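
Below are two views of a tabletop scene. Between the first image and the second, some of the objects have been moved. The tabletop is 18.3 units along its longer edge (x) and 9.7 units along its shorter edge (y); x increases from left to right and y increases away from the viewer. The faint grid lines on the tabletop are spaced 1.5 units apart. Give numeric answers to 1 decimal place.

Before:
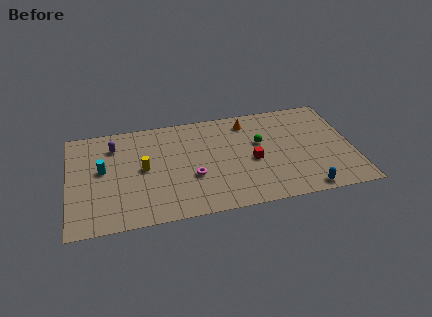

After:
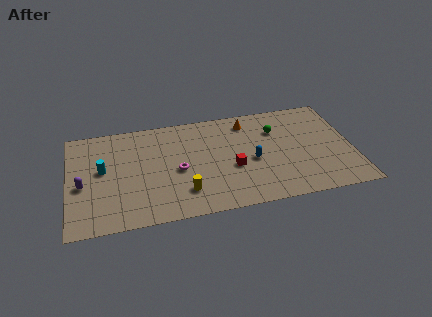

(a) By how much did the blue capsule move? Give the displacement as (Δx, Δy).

(-3.2, 3.4)

The blue capsule started near (15.0, 0.9) and ended near (11.8, 4.3).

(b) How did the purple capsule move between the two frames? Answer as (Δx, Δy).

(-2.1, -3.3)

From the two frames, the purple capsule sits at roughly (3.0, 7.5) before and (0.9, 4.2) after.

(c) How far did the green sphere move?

1.5

The green sphere was near (12.4, 5.9) before and (13.5, 6.9) after, so it travelled √(1.1² + 1.0²) ≈ 1.5 units.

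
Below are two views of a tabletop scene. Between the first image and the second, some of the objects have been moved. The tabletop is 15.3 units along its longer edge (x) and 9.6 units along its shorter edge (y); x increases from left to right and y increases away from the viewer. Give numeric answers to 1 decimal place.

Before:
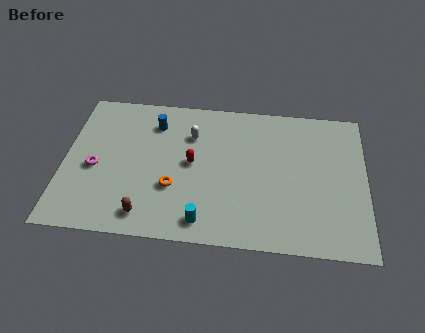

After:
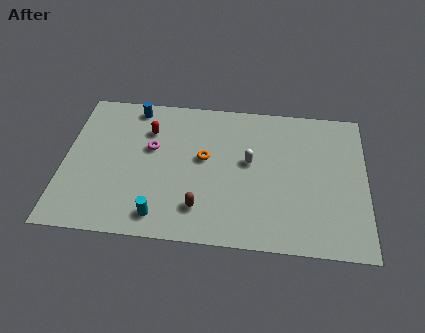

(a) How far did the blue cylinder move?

1.5

From (4.5, 7.5) to (3.4, 8.5), the blue cylinder covered √(1.1² + 1.0²) ≈ 1.5 units.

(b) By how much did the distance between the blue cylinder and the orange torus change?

+0.5

They were about 4.3 units apart before and 4.8 after — 0.5 units further apart.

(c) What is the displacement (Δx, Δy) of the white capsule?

(3.0, -1.5)

From the two frames, the white capsule sits at roughly (6.4, 6.9) before and (9.4, 5.4) after.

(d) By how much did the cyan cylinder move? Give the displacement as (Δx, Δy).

(-2.2, 0.1)

The cyan cylinder started near (7.2, 1.3) and ended near (5.0, 1.4).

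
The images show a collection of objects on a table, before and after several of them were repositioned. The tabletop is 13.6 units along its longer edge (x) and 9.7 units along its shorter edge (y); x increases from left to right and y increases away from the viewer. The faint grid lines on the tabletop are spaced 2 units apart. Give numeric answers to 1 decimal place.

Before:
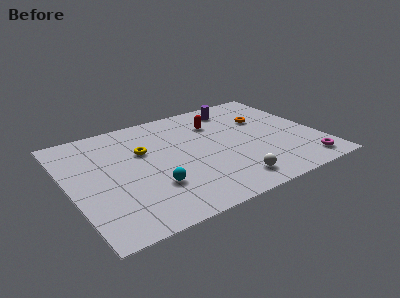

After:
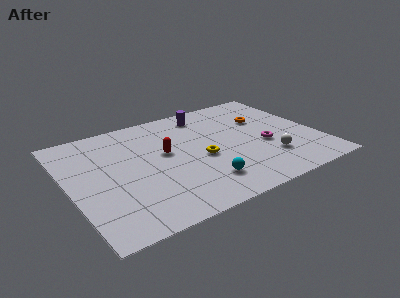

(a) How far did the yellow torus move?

3.5

The yellow torus was near (4.2, 6.2) before and (7.1, 4.2) after, so it travelled √(2.9² + 2.0²) ≈ 3.5 units.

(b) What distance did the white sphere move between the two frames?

2.6

The white sphere was near (8.2, 1.5) before and (10.6, 2.6) after, so it travelled √(2.4² + 1.1²) ≈ 2.6 units.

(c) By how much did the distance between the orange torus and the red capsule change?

+3.1

They were about 2.7 units apart before and 5.8 after — 3.1 units further apart.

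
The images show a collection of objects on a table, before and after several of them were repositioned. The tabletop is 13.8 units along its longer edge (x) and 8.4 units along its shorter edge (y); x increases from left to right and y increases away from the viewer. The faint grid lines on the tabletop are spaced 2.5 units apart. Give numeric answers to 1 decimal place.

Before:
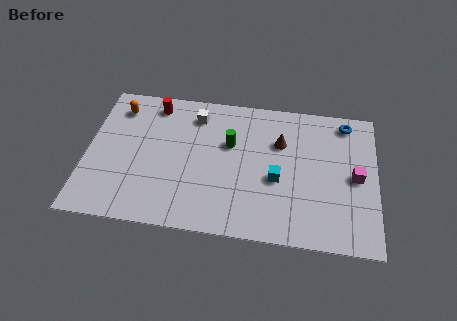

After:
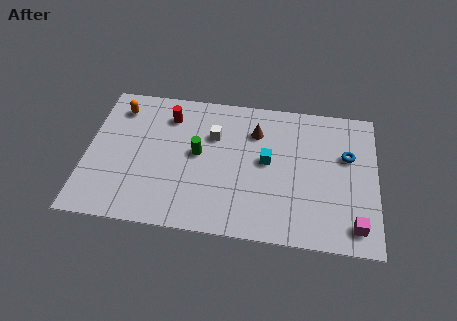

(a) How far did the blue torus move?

2.0

The blue torus was near (12.3, 7.3) before and (12.4, 5.3) after, so it travelled √(0.1² + 2.0²) ≈ 2.0 units.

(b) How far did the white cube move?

1.4

The white cube moved from about (5.1, 6.8) to (6.0, 5.7), a distance of √(0.9² + 1.1²) ≈ 1.4.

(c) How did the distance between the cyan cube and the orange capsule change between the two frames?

-0.8

The distance was about 8.4 in the first image and 7.6 in the second, so they moved 0.8 units closer together.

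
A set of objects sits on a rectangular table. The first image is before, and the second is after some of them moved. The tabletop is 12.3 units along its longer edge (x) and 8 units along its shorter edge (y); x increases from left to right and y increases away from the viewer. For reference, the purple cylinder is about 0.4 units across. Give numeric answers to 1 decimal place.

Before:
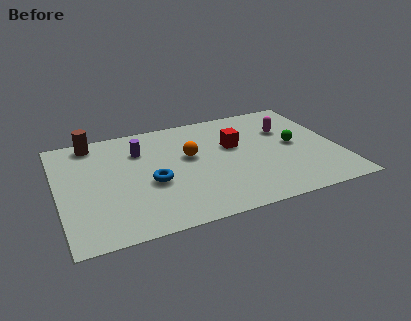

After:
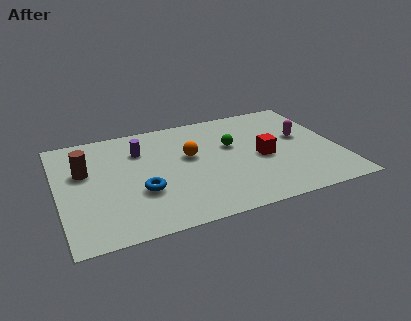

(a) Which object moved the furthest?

the green sphere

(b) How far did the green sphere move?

2.8

The green sphere was near (10.4, 4.1) before and (7.7, 4.9) after, so it travelled √(2.7² + 0.8²) ≈ 2.8 units.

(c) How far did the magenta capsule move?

1.0

The magenta capsule moved from about (10.2, 5.4) to (10.8, 4.6), a distance of √(0.6² + 0.8²) ≈ 1.0.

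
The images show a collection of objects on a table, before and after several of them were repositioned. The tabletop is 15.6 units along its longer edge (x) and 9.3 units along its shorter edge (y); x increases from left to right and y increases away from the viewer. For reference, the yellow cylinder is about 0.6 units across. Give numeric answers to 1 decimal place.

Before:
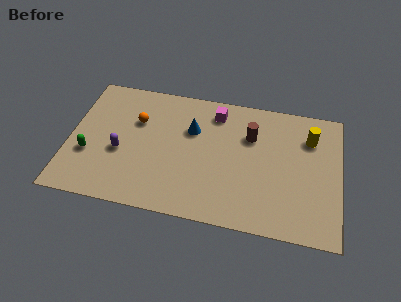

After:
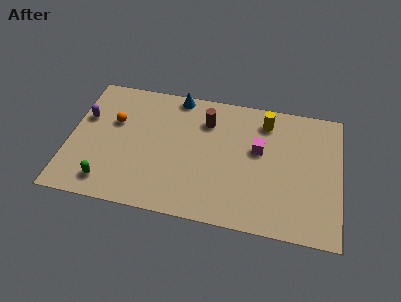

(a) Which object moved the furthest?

the magenta cube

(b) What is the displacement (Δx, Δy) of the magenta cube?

(2.6, -2.2)

The magenta cube started near (8.3, 7.7) and ended near (10.9, 5.5).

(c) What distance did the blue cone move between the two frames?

2.5

From (7.0, 6.2) to (6.0, 8.5), the blue cone covered √(1.0² + 2.3²) ≈ 2.5 units.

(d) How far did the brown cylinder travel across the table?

2.7

The brown cylinder moved from about (10.4, 6.4) to (7.8, 7.0), a distance of √(2.6² + 0.6²) ≈ 2.7.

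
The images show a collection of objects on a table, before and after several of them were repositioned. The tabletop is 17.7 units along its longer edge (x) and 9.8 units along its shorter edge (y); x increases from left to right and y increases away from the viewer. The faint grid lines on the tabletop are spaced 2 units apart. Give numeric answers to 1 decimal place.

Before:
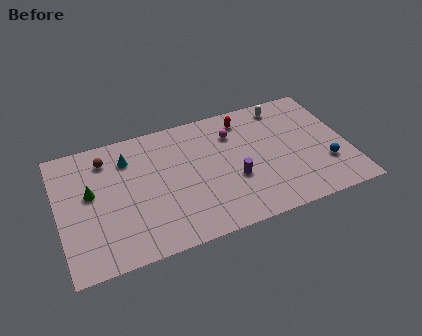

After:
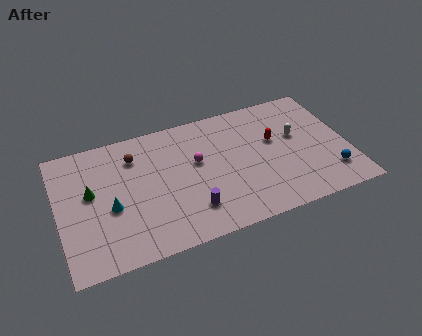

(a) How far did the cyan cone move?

3.6

The cyan cone was near (4.4, 7.5) before and (3.1, 4.1) after, so it travelled √(1.3² + 3.4²) ≈ 3.6 units.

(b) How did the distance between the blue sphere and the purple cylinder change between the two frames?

+3.0

Before: roughly 5.6 units apart; after: 8.6. That's 3.0 units further apart.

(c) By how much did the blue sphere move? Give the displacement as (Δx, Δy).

(0.2, -0.8)

The blue sphere was at about (16.2, 3.0) and moved to about (16.4, 2.2).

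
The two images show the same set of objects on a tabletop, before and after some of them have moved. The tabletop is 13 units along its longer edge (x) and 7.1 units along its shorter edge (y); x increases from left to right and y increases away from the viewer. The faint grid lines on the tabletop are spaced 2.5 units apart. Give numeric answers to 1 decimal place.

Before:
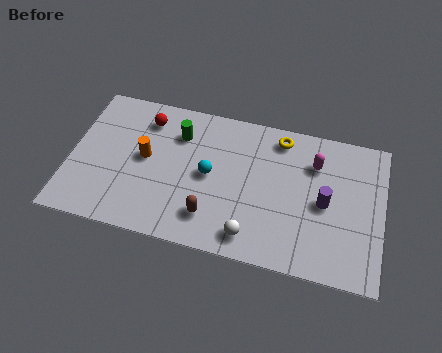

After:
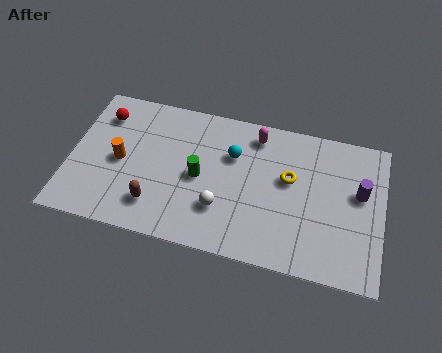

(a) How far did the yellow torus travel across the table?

2.0

The yellow torus was near (8.6, 6.1) before and (9.1, 4.2) after, so it travelled √(0.5² + 1.9²) ≈ 2.0 units.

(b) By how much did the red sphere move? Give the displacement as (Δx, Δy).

(-1.8, -0.2)

The red sphere was at about (3.0, 5.7) and moved to about (1.2, 5.5).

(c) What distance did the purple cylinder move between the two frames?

1.6

The purple cylinder moved from about (10.6, 3.4) to (12.0, 4.2), a distance of √(1.4² + 0.8²) ≈ 1.6.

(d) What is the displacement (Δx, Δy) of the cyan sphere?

(0.9, 1.2)

The cyan sphere was at about (5.8, 3.6) and moved to about (6.7, 4.8).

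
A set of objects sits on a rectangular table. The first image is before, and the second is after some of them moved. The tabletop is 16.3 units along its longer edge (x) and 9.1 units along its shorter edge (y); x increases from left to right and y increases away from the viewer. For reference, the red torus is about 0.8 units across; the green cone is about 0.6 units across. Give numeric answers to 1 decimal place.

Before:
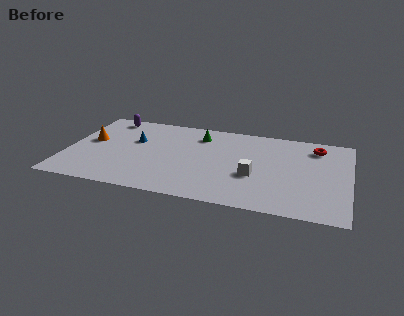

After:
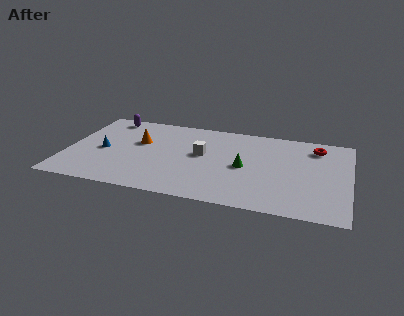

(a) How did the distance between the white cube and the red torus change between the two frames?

+1.7

The distance was about 5.2 in the first image and 6.9 in the second, so they moved 1.7 units further apart.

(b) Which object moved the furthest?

the green cone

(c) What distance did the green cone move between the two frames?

4.0

The green cone was near (7.5, 7.2) before and (10.3, 4.3) after, so it travelled √(2.8² + 2.9²) ≈ 4.0 units.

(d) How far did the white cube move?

3.5

The white cube was near (10.9, 3.5) before and (7.8, 5.1) after, so it travelled √(3.1² + 1.6²) ≈ 3.5 units.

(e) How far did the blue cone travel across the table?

2.3

The blue cone was near (3.8, 5.7) before and (2.1, 4.2) after, so it travelled √(1.7² + 1.5²) ≈ 2.3 units.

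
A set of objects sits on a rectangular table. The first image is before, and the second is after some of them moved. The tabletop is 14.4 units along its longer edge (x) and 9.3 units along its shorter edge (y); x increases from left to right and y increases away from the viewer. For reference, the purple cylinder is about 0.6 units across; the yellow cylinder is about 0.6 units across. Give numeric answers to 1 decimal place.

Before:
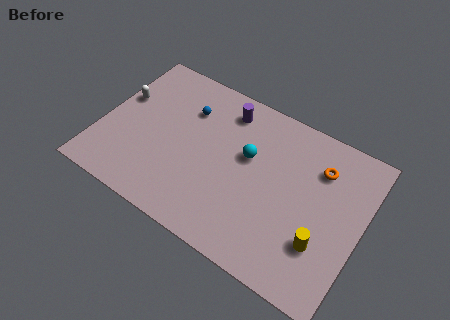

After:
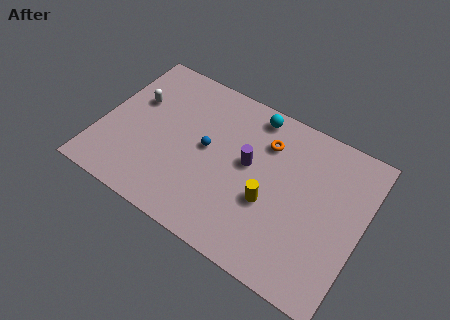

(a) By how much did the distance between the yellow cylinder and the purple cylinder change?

-5.7

They were about 7.8 units apart before and 2.1 after — 5.7 units closer together.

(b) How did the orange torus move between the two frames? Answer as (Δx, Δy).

(-3.0, 0.0)

The orange torus started near (11.8, 6.9) and ended near (8.8, 6.9).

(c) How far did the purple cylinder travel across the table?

3.0

The purple cylinder was near (6.4, 7.7) before and (8.1, 5.2) after, so it travelled √(1.7² + 2.5²) ≈ 3.0 units.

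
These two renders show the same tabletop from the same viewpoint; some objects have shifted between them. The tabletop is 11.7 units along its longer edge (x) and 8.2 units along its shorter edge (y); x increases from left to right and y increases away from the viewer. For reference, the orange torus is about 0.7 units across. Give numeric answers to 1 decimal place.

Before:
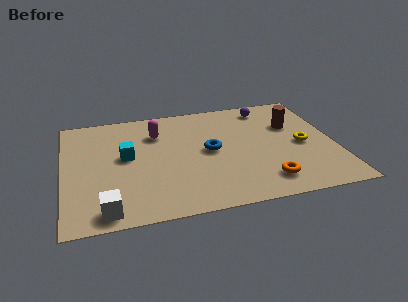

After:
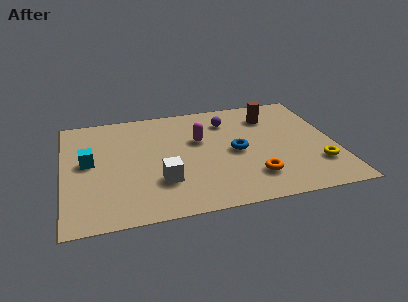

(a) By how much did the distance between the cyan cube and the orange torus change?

+0.8

They were about 6.5 units apart before and 7.3 after — 0.8 units further apart.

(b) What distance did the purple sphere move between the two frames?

1.9

From (9.0, 7.0) to (7.2, 6.3), the purple sphere covered √(1.8² + 0.7²) ≈ 1.9 units.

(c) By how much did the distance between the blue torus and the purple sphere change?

-1.5

They were about 3.9 units apart before and 2.4 after — 1.5 units closer together.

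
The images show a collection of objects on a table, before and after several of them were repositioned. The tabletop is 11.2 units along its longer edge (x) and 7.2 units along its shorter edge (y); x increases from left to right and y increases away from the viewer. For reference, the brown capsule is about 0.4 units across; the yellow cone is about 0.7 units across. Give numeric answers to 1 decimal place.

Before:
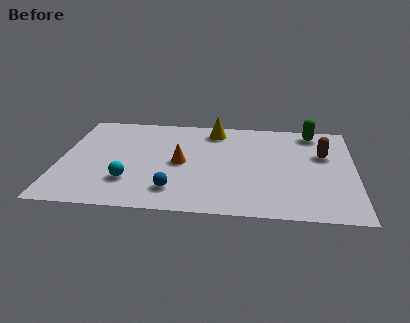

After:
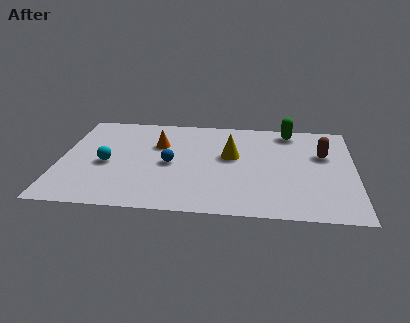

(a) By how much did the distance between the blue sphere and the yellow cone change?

-2.4

They were about 4.8 units apart before and 2.4 after — 2.4 units closer together.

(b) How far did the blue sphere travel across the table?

1.9

The blue sphere moved from about (4.4, 1.5) to (4.2, 3.4), a distance of √(0.2² + 1.9²) ≈ 1.9.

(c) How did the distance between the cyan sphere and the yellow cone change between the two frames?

-0.3

The distance was about 5.1 in the first image and 4.8 in the second, so they moved 0.3 units closer together.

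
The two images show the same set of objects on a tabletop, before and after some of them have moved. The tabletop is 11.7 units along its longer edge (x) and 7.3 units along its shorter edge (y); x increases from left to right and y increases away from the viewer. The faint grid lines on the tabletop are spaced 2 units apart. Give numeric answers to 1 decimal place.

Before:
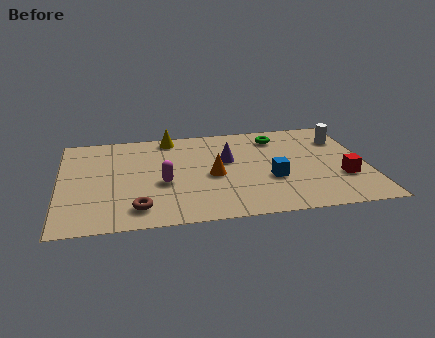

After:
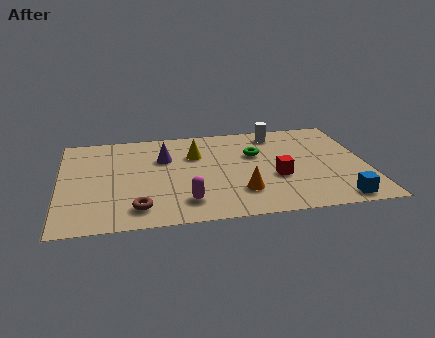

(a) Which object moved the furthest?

the blue cube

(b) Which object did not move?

the brown torus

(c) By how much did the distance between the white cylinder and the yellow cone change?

-3.3

The distance was about 6.7 in the first image and 3.4 in the second, so they moved 3.3 units closer together.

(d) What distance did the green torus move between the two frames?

1.5

From (8.4, 5.9) to (7.5, 4.7), the green torus covered √(0.9² + 1.2²) ≈ 1.5 units.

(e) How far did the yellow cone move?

1.7

The yellow cone was near (4.3, 6.5) before and (5.2, 5.0) after, so it travelled √(0.9² + 1.5²) ≈ 1.7 units.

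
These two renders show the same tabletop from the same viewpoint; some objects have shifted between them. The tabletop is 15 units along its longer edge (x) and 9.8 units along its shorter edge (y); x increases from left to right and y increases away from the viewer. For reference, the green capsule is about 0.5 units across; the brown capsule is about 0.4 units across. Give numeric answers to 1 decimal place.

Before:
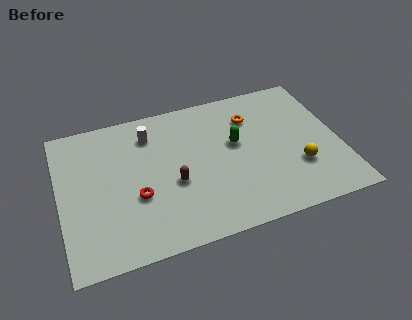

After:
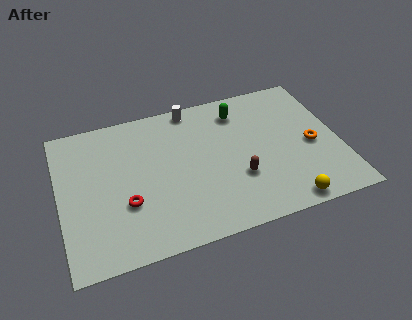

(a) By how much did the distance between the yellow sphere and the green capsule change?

+3.2

Before: roughly 4.0 units apart; after: 7.2. That's 3.2 units further apart.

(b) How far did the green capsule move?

2.2

The green capsule was near (9.5, 5.7) before and (9.9, 7.9) after, so it travelled √(0.4² + 2.2²) ≈ 2.2 units.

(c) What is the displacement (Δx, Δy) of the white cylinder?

(2.4, 1.2)

From the two frames, the white cylinder sits at roughly (5.0, 7.7) before and (7.4, 8.9) after.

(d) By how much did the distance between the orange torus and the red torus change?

+2.7

Before: roughly 7.4 units apart; after: 10.1. That's 2.7 units further apart.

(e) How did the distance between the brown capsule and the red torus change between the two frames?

+4.0

The distance was about 2.0 in the first image and 6.0 in the second, so they moved 4.0 units further apart.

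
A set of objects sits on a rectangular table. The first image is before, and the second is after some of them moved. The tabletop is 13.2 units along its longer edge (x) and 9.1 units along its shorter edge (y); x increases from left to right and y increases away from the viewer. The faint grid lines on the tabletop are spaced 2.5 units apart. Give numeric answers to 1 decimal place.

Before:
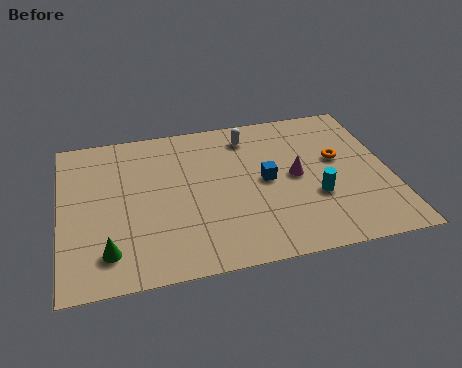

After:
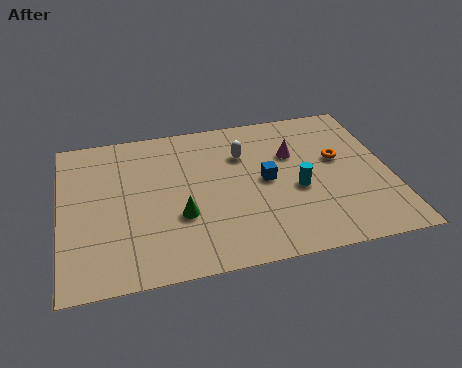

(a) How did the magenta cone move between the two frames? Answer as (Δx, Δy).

(0.0, 1.4)

The magenta cone started near (9.4, 4.6) and ended near (9.4, 6.0).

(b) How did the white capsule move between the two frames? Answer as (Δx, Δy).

(-0.3, -1.1)

From the two frames, the white capsule sits at roughly (7.7, 7.5) before and (7.4, 6.4) after.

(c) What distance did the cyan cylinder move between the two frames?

0.9

From (10.1, 3.2) to (9.4, 3.8), the cyan cylinder covered √(0.7² + 0.6²) ≈ 0.9 units.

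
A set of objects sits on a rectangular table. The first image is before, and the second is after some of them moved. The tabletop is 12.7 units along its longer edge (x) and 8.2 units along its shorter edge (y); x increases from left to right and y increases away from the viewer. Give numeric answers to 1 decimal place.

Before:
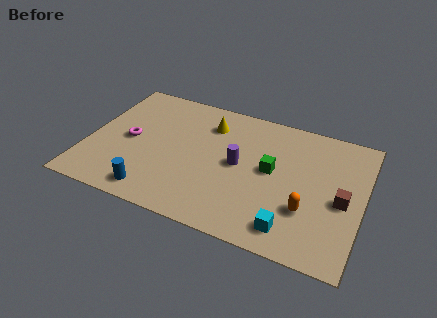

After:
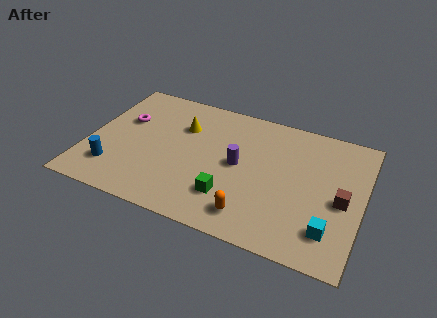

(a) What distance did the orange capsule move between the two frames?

2.7

From (10.3, 2.6) to (7.9, 1.4), the orange capsule covered √(2.4² + 1.2²) ≈ 2.7 units.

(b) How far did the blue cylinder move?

2.2

From (3.4, 1.1) to (1.4, 1.9), the blue cylinder covered √(2.0² + 0.8²) ≈ 2.2 units.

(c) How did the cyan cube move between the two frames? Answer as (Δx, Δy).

(1.7, 0.5)

The cyan cube started near (9.7, 1.3) and ended near (11.4, 1.8).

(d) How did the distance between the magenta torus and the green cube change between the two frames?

-0.5

The distance was about 6.6 in the first image and 6.1 in the second, so they moved 0.5 units closer together.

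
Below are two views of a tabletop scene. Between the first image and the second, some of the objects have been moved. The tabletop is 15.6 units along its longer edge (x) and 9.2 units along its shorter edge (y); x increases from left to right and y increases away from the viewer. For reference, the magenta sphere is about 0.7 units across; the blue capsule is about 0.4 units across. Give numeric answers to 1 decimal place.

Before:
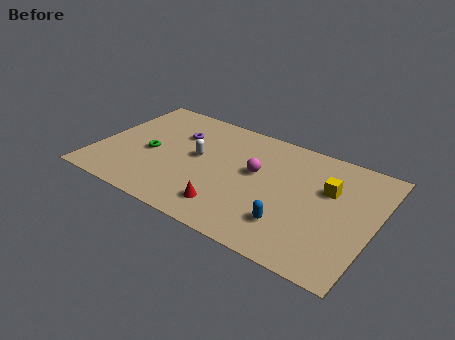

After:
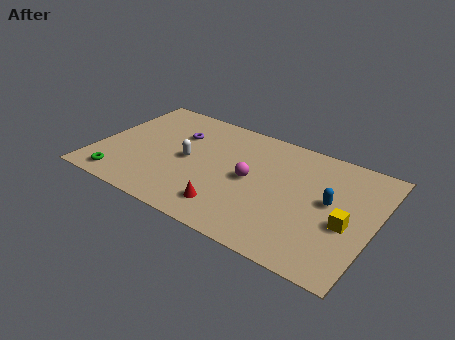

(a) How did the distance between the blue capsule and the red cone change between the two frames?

+2.7

Before: roughly 3.4 units apart; after: 6.1. That's 2.7 units further apart.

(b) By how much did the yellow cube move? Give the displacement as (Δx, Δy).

(1.3, -2.1)

The yellow cube was at about (12.9, 5.9) and moved to about (14.2, 3.8).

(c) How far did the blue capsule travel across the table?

3.2

The blue capsule was near (11.3, 2.3) before and (13.1, 5.0) after, so it travelled √(1.8² + 2.7²) ≈ 3.2 units.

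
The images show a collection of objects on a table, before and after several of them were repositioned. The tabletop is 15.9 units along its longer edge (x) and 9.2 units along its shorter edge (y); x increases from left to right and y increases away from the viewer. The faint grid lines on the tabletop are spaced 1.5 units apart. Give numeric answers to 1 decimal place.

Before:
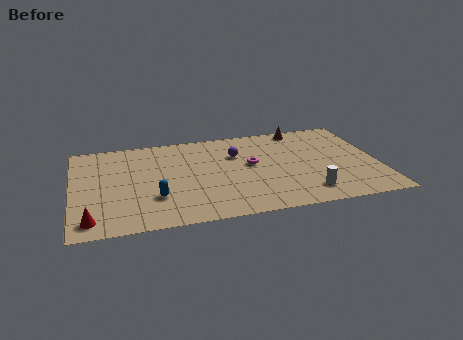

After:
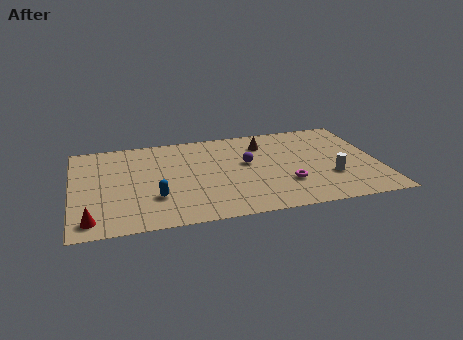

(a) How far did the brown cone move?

2.4

The brown cone was near (12.2, 8.3) before and (10.1, 7.1) after, so it travelled √(2.1² + 1.2²) ≈ 2.4 units.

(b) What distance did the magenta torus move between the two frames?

2.9

The magenta torus was near (9.3, 5.1) before and (11.0, 2.8) after, so it travelled √(1.7² + 2.3²) ≈ 2.9 units.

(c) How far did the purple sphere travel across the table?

1.1

The purple sphere was near (8.6, 6.3) before and (9.1, 5.3) after, so it travelled √(0.5² + 1.0²) ≈ 1.1 units.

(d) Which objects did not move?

the red cone and the blue capsule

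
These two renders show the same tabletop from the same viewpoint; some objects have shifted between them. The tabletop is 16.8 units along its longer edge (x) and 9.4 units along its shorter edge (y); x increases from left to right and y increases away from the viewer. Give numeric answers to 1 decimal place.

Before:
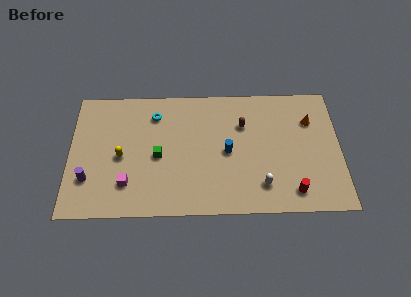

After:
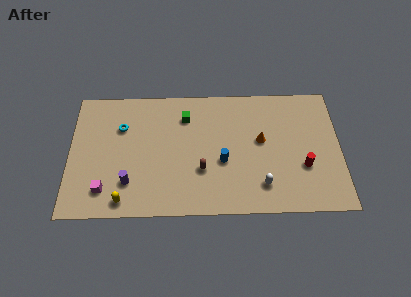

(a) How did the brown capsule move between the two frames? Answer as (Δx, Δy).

(-2.6, -3.3)

From the two frames, the brown capsule sits at roughly (10.8, 6.5) before and (8.2, 3.2) after.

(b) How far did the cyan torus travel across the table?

2.3

The cyan torus moved from about (5.3, 7.4) to (3.2, 6.5), a distance of √(2.1² + 0.9²) ≈ 2.3.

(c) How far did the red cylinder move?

1.9

The red cylinder was near (13.8, 1.5) before and (14.5, 3.3) after, so it travelled √(0.7² + 1.8²) ≈ 1.9 units.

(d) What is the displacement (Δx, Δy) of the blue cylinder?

(-0.3, -0.7)

The blue cylinder was at about (9.8, 4.5) and moved to about (9.5, 3.8).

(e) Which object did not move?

the white capsule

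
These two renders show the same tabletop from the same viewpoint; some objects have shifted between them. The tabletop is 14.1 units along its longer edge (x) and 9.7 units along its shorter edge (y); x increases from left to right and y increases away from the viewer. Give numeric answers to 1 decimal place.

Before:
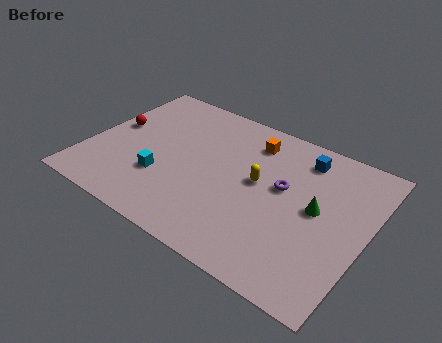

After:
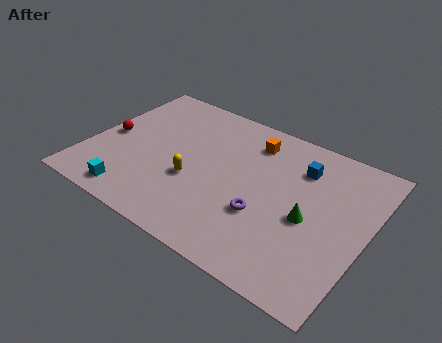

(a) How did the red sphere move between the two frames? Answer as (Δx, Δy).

(-0.1, -0.8)

The red sphere was at about (1.0, 5.4) and moved to about (0.9, 4.6).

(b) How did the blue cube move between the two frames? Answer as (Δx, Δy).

(0.0, -0.7)

The blue cube was at about (10.4, 8.0) and moved to about (10.4, 7.3).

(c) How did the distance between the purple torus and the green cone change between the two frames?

+0.4

The distance was about 1.9 in the first image and 2.3 in the second, so they moved 0.4 units further apart.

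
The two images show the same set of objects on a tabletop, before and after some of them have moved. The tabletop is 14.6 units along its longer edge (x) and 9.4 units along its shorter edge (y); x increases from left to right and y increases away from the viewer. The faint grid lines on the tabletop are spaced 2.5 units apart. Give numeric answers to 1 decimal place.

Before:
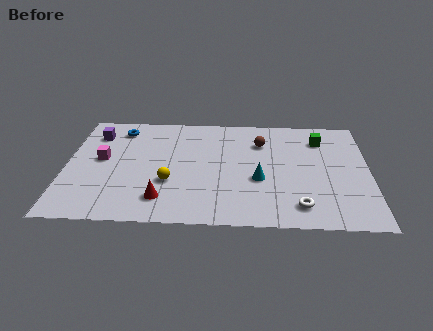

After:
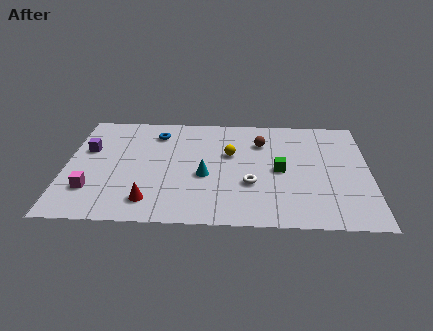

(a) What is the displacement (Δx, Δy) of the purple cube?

(-0.3, -1.4)

From the two frames, the purple cube sits at roughly (1.3, 7.3) before and (1.0, 5.9) after.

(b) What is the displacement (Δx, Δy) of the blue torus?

(1.8, -0.3)

The blue torus started near (2.5, 7.8) and ended near (4.3, 7.5).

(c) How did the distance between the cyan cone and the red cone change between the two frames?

-1.5

The distance was about 4.9 in the first image and 3.4 in the second, so they moved 1.5 units closer together.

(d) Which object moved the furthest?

the yellow sphere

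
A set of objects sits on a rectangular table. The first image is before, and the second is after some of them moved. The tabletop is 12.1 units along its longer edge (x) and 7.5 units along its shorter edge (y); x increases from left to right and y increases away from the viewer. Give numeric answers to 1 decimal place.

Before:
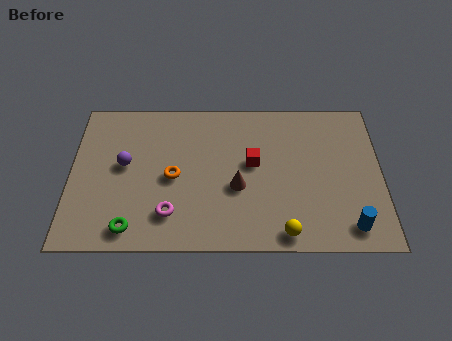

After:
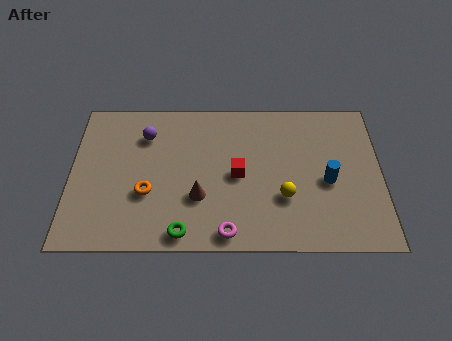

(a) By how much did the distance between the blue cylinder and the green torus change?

-2.3

The distance was about 8.4 in the first image and 6.1 in the second, so they moved 2.3 units closer together.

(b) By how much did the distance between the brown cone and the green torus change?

-2.8

They were about 4.6 units apart before and 1.8 after — 2.8 units closer together.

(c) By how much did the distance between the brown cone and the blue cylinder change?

+0.4

They were about 4.7 units apart before and 5.1 after — 0.4 units further apart.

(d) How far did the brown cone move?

1.6

From (6.5, 3.0) to (5.0, 2.5), the brown cone covered √(1.5² + 0.5²) ≈ 1.6 units.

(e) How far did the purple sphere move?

1.7

The purple sphere was near (2.1, 4.1) before and (2.9, 5.6) after, so it travelled √(0.8² + 1.5²) ≈ 1.7 units.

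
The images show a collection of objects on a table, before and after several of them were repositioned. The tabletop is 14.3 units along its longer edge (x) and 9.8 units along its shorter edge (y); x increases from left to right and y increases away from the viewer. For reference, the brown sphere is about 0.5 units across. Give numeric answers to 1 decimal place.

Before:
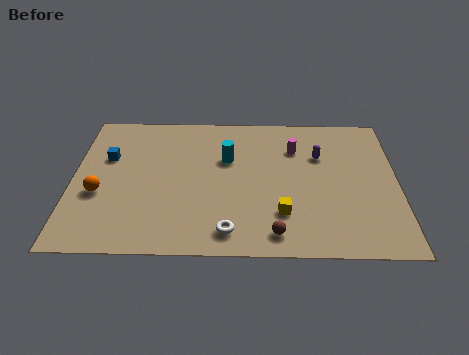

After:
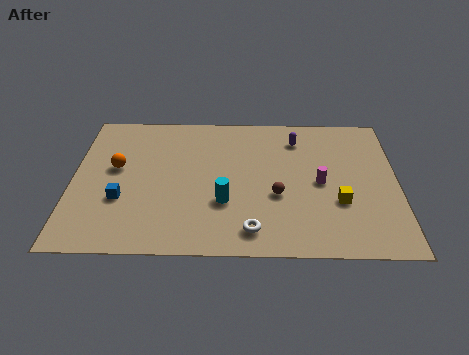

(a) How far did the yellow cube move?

2.6

From (9.2, 2.6) to (11.7, 3.4), the yellow cube covered √(2.5² + 0.8²) ≈ 2.6 units.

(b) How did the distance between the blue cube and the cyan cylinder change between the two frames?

-0.8

Before: roughly 5.3 units apart; after: 4.5. That's 0.8 units closer together.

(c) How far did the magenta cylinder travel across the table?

2.6

From (9.8, 7.1) to (10.9, 4.7), the magenta cylinder covered √(1.1² + 2.4²) ≈ 2.6 units.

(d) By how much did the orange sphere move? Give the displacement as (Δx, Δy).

(0.7, 1.8)

The orange sphere was at about (1.2, 3.8) and moved to about (1.9, 5.6).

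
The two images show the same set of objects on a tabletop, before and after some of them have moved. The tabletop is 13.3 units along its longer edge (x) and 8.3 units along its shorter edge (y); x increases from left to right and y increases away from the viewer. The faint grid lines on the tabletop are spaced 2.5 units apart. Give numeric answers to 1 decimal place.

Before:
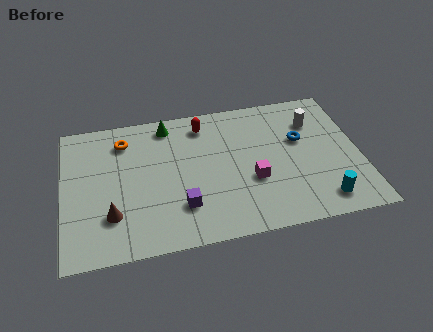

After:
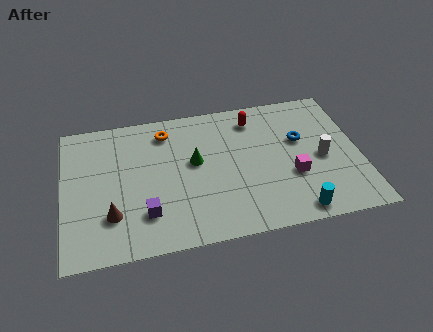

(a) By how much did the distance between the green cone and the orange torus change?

+0.3

They were about 2.1 units apart before and 2.4 after — 0.3 units further apart.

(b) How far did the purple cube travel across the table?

1.6

From (5.2, 2.2) to (3.6, 2.1), the purple cube covered √(1.6² + 0.1²) ≈ 1.6 units.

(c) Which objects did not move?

the brown cone and the blue torus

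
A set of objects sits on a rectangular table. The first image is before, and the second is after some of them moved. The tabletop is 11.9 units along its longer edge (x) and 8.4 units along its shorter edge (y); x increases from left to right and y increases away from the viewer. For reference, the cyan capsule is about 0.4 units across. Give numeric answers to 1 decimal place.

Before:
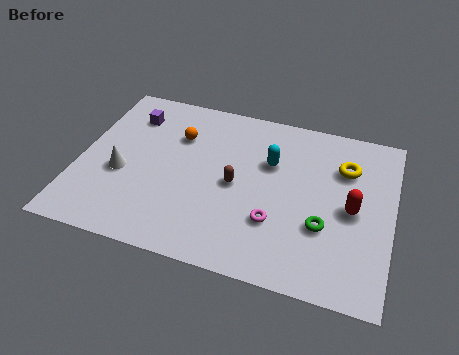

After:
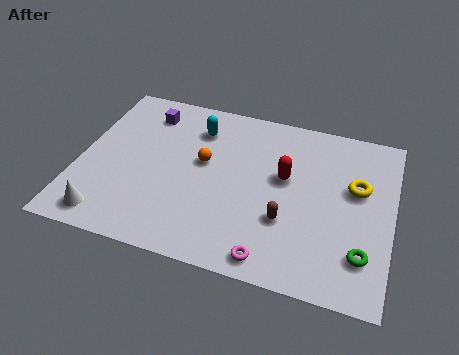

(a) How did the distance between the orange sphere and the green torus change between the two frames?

+0.3

Before: roughly 6.5 units apart; after: 6.8. That's 0.3 units further apart.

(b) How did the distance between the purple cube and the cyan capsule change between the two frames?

-3.6

They were about 5.6 units apart before and 2.0 after — 3.6 units closer together.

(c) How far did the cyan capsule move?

3.1

The cyan capsule was near (7.2, 5.5) before and (4.3, 6.5) after, so it travelled √(2.9² + 1.0²) ≈ 3.1 units.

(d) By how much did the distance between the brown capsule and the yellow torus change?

-1.1

They were about 4.5 units apart before and 3.4 after — 1.1 units closer together.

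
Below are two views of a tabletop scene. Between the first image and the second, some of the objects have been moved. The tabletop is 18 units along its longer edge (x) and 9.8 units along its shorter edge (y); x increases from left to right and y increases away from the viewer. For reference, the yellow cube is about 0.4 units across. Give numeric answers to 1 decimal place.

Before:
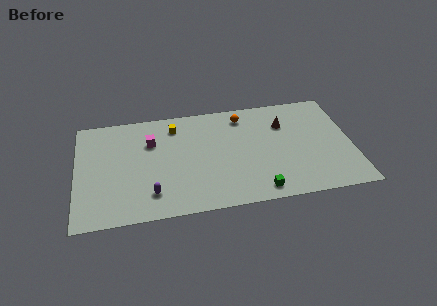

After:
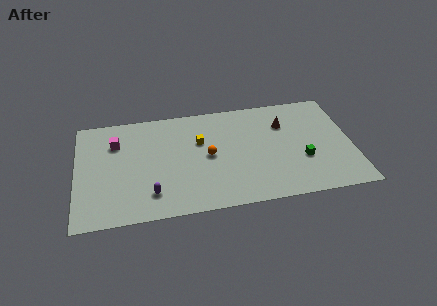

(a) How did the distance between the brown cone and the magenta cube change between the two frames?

+2.3

They were about 8.8 units apart before and 11.1 after — 2.3 units further apart.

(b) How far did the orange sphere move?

4.1

The orange sphere was near (11.0, 8.2) before and (8.6, 4.9) after, so it travelled √(2.4² + 3.3²) ≈ 4.1 units.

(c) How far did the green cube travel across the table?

3.8

The green cube was near (11.7, 1.2) before and (14.7, 3.5) after, so it travelled √(3.0² + 2.3²) ≈ 3.8 units.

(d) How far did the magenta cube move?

2.3

From (4.9, 6.8) to (2.6, 7.1), the magenta cube covered √(2.3² + 0.3²) ≈ 2.3 units.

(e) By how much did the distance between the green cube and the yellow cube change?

-1.4

The distance was about 8.6 in the first image and 7.2 in the second, so they moved 1.4 units closer together.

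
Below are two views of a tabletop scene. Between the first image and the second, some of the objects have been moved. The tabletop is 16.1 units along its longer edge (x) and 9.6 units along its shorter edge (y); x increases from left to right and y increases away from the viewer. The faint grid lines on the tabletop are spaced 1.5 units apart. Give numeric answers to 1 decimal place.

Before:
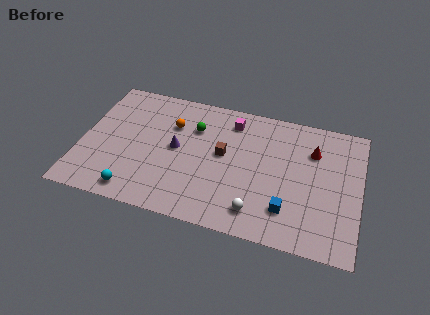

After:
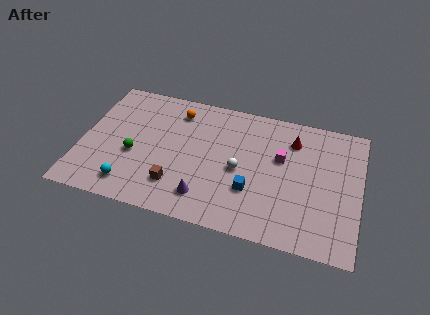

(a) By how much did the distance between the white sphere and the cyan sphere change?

-0.3

They were about 7.0 units apart before and 6.7 after — 0.3 units closer together.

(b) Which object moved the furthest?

the green sphere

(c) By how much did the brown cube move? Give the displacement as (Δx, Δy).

(-2.5, -3.0)

From the two frames, the brown cube sits at roughly (8.2, 5.3) before and (5.7, 2.3) after.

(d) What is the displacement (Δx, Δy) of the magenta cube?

(3.0, -2.0)

The magenta cube was at about (8.5, 7.9) and moved to about (11.5, 5.9).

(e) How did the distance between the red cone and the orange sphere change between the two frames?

-1.4

They were about 8.2 units apart before and 6.8 after — 1.4 units closer together.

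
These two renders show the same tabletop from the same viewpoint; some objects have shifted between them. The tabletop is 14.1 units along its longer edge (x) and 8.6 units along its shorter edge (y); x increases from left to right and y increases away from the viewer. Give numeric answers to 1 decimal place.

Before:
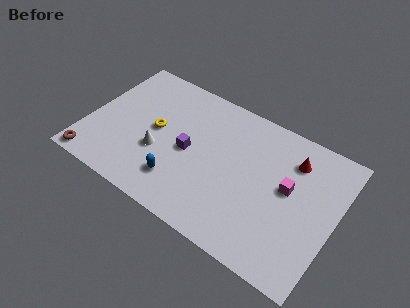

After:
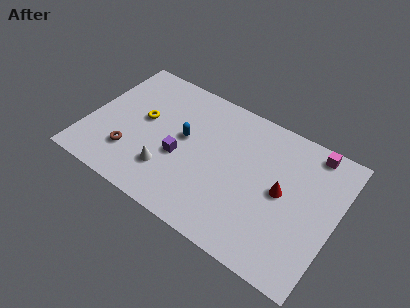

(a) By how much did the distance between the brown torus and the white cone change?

-2.0

Before: roughly 4.2 units apart; after: 2.2. That's 2.0 units closer together.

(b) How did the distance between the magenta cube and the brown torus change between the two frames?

-0.3

Before: roughly 11.3 units apart; after: 11.0. That's 0.3 units closer together.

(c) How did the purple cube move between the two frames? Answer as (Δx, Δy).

(-0.4, -0.6)

From the two frames, the purple cube sits at roughly (5.8, 4.1) before and (5.4, 3.5) after.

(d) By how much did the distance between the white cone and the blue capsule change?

+0.7

Before: roughly 1.8 units apart; after: 2.5. That's 0.7 units further apart.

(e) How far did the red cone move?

2.2

From (11.4, 6.6) to (11.1, 4.4), the red cone covered √(0.3² + 2.2²) ≈ 2.2 units.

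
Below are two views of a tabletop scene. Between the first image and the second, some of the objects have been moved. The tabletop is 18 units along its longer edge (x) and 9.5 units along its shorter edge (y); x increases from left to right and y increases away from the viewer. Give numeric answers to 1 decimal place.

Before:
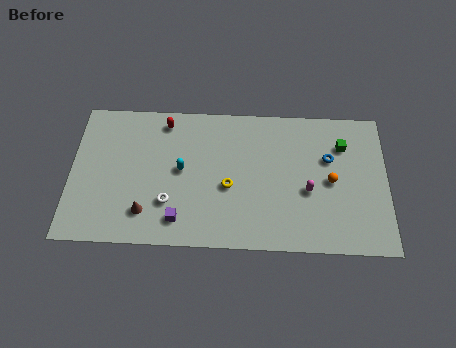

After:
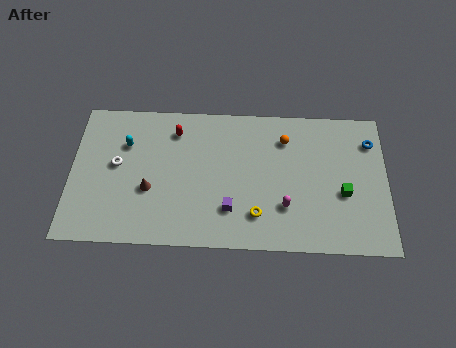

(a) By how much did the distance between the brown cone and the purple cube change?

+2.8

The distance was about 1.9 in the first image and 4.7 in the second, so they moved 2.8 units further apart.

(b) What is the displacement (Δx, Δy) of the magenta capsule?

(-1.3, -1.1)

The magenta capsule was at about (13.5, 3.9) and moved to about (12.2, 2.8).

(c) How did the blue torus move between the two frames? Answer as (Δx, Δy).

(2.4, 1.2)

The blue torus started near (14.7, 6.1) and ended near (17.1, 7.3).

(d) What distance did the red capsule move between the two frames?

0.8

The red capsule was near (5.3, 8.2) before and (5.9, 7.6) after, so it travelled √(0.6² + 0.6²) ≈ 0.8 units.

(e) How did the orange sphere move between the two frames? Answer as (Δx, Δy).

(-2.6, 2.7)

The orange sphere was at about (14.8, 4.6) and moved to about (12.2, 7.3).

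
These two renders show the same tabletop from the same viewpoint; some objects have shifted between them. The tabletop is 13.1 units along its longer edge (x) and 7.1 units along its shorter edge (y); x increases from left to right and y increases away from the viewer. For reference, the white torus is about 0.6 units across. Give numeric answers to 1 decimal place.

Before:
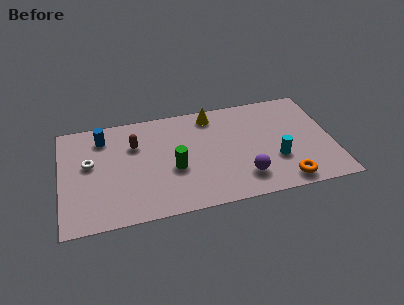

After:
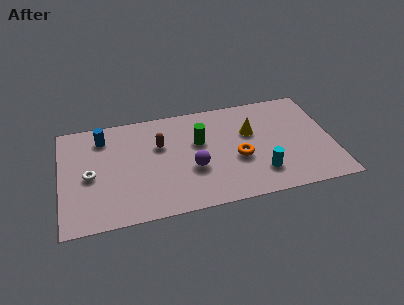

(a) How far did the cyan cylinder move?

1.1

The cyan cylinder was near (10.3, 2.4) before and (9.5, 1.7) after, so it travelled √(0.8² + 0.7²) ≈ 1.1 units.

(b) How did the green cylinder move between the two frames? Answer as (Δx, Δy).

(1.3, 1.5)

The green cylinder was at about (5.4, 2.9) and moved to about (6.7, 4.4).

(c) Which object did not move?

the blue cylinder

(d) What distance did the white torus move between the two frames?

0.8

The white torus was near (1.4, 4.1) before and (1.4, 3.3) after, so it travelled √(0.0² + 0.8²) ≈ 0.8 units.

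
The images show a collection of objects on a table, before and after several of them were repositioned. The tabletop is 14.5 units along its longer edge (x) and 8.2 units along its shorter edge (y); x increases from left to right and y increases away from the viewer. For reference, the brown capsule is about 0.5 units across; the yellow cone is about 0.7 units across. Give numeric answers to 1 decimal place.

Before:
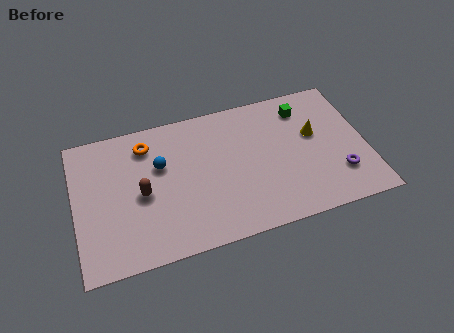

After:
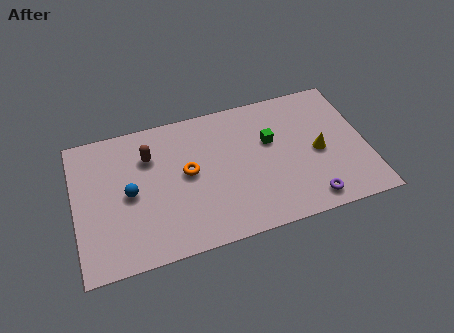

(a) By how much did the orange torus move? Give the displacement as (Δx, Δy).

(1.9, -2.2)

The orange torus was at about (3.7, 6.6) and moved to about (5.6, 4.4).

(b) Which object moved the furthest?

the orange torus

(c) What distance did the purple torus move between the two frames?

1.9

The purple torus was near (13.0, 2.2) before and (11.4, 1.1) after, so it travelled √(1.6² + 1.1²) ≈ 1.9 units.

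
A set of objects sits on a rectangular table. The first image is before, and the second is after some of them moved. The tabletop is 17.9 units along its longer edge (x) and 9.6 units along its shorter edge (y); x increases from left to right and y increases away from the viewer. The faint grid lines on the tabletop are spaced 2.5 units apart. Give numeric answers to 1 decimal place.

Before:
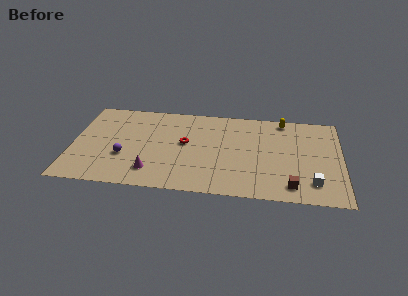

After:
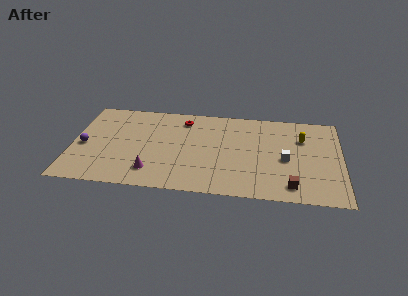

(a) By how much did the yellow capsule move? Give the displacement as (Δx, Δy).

(1.3, -1.9)

The yellow capsule started near (14.0, 8.6) and ended near (15.3, 6.7).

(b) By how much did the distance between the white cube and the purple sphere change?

+0.8

Before: roughly 12.6 units apart; after: 13.4. That's 0.8 units further apart.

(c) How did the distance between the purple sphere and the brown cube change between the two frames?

+2.8

The distance was about 11.3 in the first image and 14.1 in the second, so they moved 2.8 units further apart.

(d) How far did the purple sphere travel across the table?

2.8

The purple sphere moved from about (3.5, 3.4) to (0.8, 4.3), a distance of √(2.7² + 0.9²) ≈ 2.8.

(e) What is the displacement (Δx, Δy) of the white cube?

(-1.8, 2.3)

From the two frames, the white cube sits at roughly (16.0, 2.0) before and (14.2, 4.3) after.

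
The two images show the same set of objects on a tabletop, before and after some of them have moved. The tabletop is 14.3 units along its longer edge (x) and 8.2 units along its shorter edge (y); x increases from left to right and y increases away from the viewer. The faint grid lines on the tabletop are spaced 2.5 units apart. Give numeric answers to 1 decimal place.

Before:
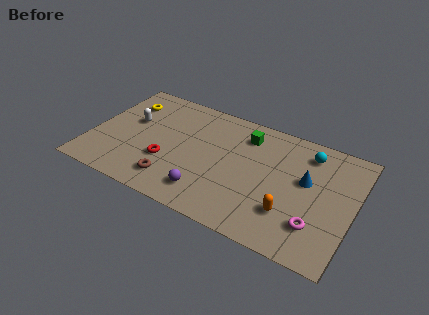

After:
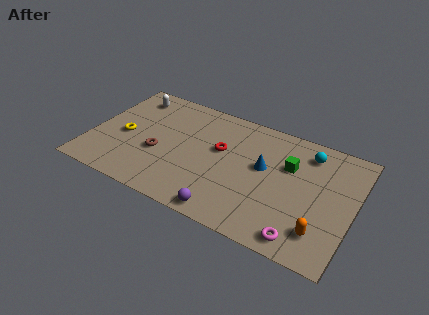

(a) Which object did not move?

the cyan sphere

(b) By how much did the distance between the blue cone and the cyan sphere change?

+1.1

The distance was about 1.9 in the first image and 3.0 in the second, so they moved 1.1 units further apart.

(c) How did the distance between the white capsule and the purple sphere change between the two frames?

+2.9

Before: roughly 5.7 units apart; after: 8.6. That's 2.9 units further apart.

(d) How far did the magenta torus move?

1.3

The magenta torus moved from about (12.5, 2.1) to (11.9, 1.0), a distance of √(0.6² + 1.1²) ≈ 1.3.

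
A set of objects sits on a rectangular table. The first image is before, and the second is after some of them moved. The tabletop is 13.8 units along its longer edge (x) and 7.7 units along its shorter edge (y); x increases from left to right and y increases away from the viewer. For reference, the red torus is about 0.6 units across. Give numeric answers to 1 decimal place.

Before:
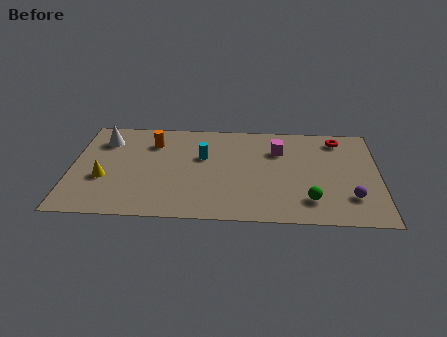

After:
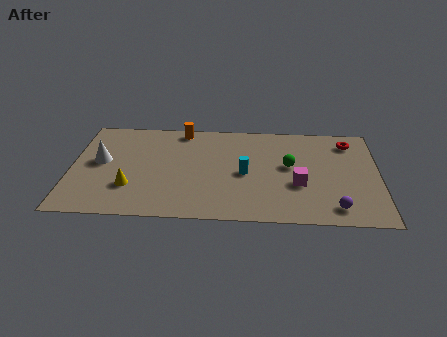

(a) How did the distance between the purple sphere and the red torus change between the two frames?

+0.6

The distance was about 4.5 in the first image and 5.1 in the second, so they moved 0.6 units further apart.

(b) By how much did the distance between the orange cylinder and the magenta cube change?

+0.9

They were about 5.7 units apart before and 6.6 after — 0.9 units further apart.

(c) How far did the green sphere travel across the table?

2.8

From (10.7, 1.7) to (9.8, 4.3), the green sphere covered √(0.9² + 2.6²) ≈ 2.8 units.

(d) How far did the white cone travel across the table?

1.7

From (1.4, 5.9) to (1.3, 4.2), the white cone covered √(0.1² + 1.7²) ≈ 1.7 units.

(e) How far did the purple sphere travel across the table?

1.1

The purple sphere was near (12.5, 2.0) before and (11.8, 1.2) after, so it travelled √(0.7² + 0.8²) ≈ 1.1 units.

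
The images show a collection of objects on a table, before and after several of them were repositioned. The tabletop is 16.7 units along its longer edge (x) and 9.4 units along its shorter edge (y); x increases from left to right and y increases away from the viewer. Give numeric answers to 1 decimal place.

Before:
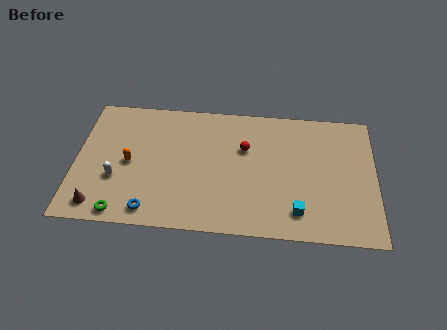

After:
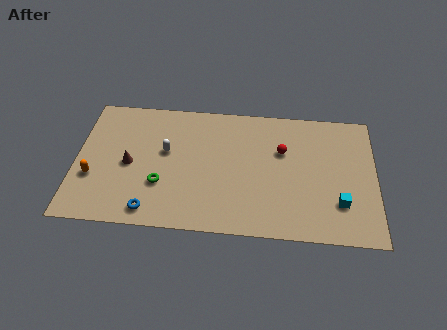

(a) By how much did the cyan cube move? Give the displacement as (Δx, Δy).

(2.3, 0.8)

The cyan cube started near (12.4, 1.8) and ended near (14.7, 2.6).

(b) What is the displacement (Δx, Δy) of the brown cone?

(1.6, 3.1)

From the two frames, the brown cone sits at roughly (1.4, 1.3) before and (3.0, 4.4) after.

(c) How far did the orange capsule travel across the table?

2.3

The orange capsule was near (3.0, 4.5) before and (1.0, 3.3) after, so it travelled √(2.0² + 1.2²) ≈ 2.3 units.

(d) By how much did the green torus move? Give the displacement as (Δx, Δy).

(2.1, 2.2)

The green torus was at about (2.7, 0.9) and moved to about (4.8, 3.1).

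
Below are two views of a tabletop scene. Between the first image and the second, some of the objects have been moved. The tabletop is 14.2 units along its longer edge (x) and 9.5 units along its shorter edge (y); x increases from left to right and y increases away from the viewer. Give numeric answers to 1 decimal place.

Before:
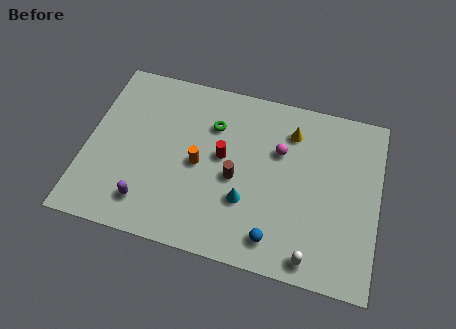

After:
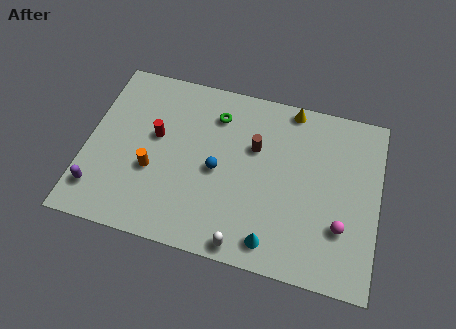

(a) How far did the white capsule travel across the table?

3.2

The white capsule was near (11.2, 1.0) before and (8.0, 0.8) after, so it travelled √(3.2² + 0.2²) ≈ 3.2 units.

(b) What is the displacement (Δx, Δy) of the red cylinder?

(-3.3, 0.3)

The red cylinder was at about (6.6, 5.2) and moved to about (3.3, 5.5).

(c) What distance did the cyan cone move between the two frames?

2.3

The cyan cone was near (7.9, 3.1) before and (9.3, 1.3) after, so it travelled √(1.4² + 1.8²) ≈ 2.3 units.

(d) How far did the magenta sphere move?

4.6

The magenta sphere moved from about (9.3, 6.2) to (12.5, 2.9), a distance of √(3.2² + 3.3²) ≈ 4.6.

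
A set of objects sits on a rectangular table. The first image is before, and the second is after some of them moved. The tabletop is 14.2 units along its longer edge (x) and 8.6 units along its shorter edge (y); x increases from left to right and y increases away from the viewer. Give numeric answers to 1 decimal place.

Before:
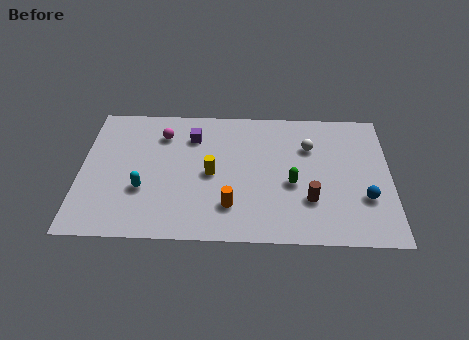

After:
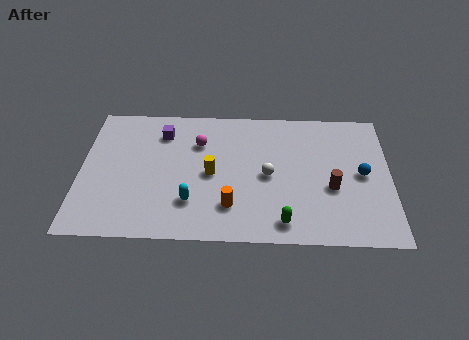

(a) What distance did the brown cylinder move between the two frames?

1.3

From (10.5, 2.6) to (11.5, 3.4), the brown cylinder covered √(1.0² + 0.8²) ≈ 1.3 units.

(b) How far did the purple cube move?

1.4

The purple cube was near (5.1, 6.5) before and (3.7, 6.7) after, so it travelled √(1.4² + 0.2²) ≈ 1.4 units.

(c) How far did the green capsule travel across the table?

2.4

The green capsule moved from about (9.7, 3.6) to (9.3, 1.2), a distance of √(0.4² + 2.4²) ≈ 2.4.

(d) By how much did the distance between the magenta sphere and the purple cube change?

+0.4

The distance was about 1.4 in the first image and 1.8 in the second, so they moved 0.4 units further apart.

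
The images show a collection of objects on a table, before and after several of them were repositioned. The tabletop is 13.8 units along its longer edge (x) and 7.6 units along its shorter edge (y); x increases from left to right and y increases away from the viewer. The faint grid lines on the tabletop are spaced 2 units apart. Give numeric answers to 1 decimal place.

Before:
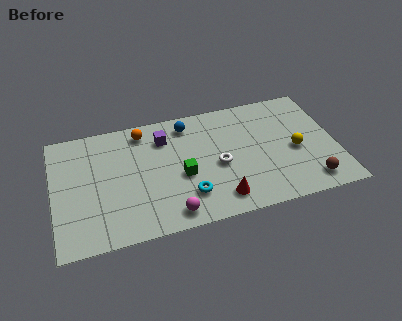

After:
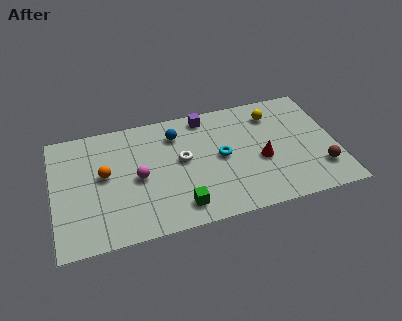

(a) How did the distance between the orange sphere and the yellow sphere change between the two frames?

+0.7

The distance was about 7.9 in the first image and 8.6 in the second, so they moved 0.7 units further apart.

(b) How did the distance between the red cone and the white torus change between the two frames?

+1.8

Before: roughly 2.1 units apart; after: 3.9. That's 1.8 units further apart.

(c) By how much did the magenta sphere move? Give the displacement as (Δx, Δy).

(-1.4, 2.6)

The magenta sphere started near (5.5, 1.0) and ended near (4.1, 3.6).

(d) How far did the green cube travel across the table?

1.9

The green cube moved from about (6.2, 3.2) to (6.0, 1.3), a distance of √(0.2² + 1.9²) ≈ 1.9.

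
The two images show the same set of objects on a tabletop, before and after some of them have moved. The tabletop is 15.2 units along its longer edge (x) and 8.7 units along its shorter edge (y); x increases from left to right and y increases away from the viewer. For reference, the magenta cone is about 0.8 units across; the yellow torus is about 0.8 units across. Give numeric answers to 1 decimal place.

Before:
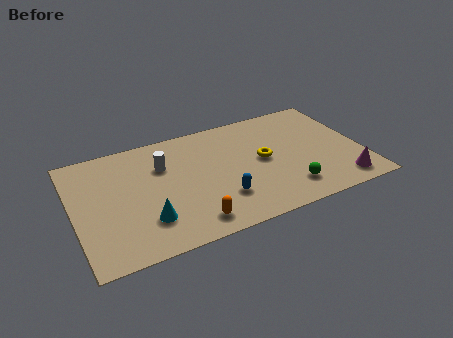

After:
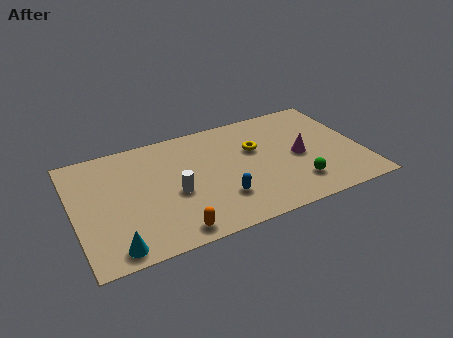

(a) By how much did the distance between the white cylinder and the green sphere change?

-1.0

They were about 7.5 units apart before and 6.5 after — 1.0 units closer together.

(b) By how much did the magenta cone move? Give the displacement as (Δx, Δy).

(-1.9, 2.8)

The magenta cone started near (13.8, 1.3) and ended near (11.9, 4.1).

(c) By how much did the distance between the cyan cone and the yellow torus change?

+2.3

The distance was about 6.8 in the first image and 9.1 in the second, so they moved 2.3 units further apart.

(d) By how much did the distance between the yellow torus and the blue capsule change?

+0.5

Before: roughly 3.3 units apart; after: 3.8. That's 0.5 units further apart.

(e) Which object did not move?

the blue capsule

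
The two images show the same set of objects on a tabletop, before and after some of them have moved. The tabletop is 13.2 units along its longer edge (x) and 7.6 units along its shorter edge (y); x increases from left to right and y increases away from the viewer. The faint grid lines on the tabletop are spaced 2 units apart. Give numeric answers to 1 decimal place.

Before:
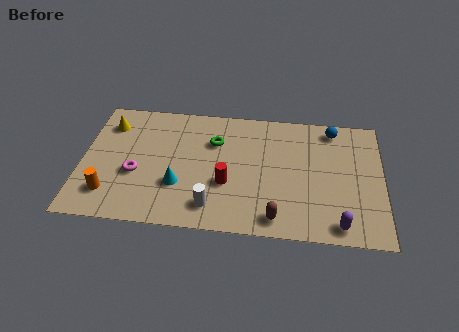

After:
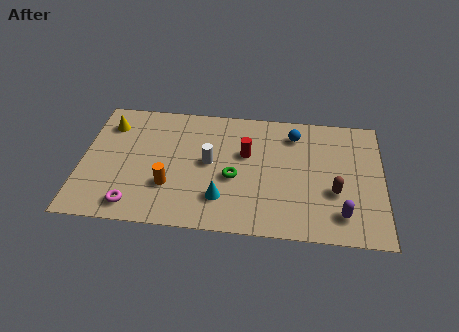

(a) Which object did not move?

the yellow cone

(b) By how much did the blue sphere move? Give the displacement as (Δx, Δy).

(-1.7, -0.5)

From the two frames, the blue sphere sits at roughly (11.0, 6.6) before and (9.3, 6.1) after.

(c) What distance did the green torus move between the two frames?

2.3

The green torus moved from about (5.8, 5.3) to (6.7, 3.2), a distance of √(0.9² + 2.1²) ≈ 2.3.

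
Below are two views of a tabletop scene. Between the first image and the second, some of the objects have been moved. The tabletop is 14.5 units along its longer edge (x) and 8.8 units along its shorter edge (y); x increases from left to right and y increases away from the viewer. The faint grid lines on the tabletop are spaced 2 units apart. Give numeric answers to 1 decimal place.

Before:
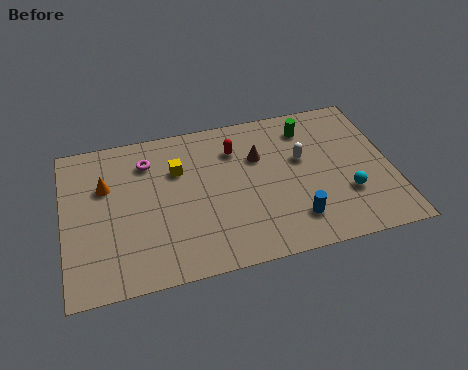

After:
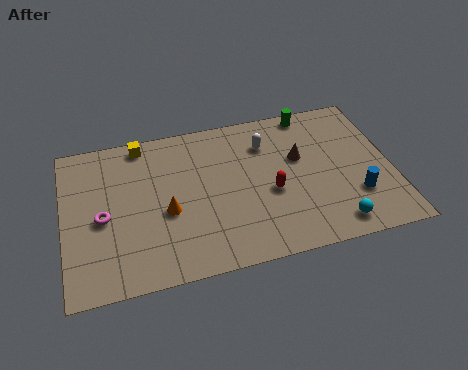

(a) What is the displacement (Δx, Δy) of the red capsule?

(1.4, -2.9)

The red capsule started near (7.7, 6.6) and ended near (9.1, 3.7).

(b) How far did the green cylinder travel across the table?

0.9

From (11.0, 7.1) to (11.2, 8.0), the green cylinder covered √(0.2² + 0.9²) ≈ 0.9 units.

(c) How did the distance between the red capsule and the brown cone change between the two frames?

+1.0

They were about 1.2 units apart before and 2.2 after — 1.0 units further apart.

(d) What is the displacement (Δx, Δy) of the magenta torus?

(-2.1, -2.8)

The magenta torus started near (3.8, 6.8) and ended near (1.7, 4.0).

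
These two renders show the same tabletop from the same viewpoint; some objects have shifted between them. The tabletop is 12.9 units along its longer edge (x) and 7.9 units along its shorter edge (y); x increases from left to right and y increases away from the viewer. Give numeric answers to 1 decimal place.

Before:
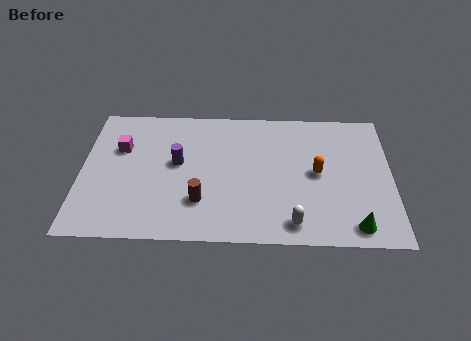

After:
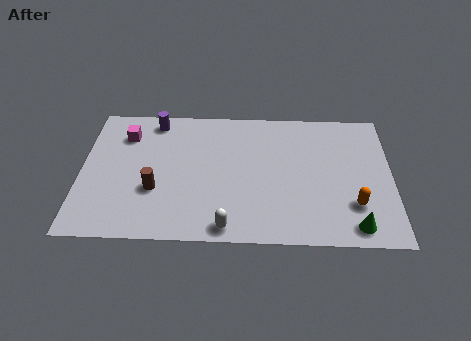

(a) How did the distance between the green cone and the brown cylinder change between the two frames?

+2.0

Before: roughly 6.4 units apart; after: 8.4. That's 2.0 units further apart.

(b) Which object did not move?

the green cone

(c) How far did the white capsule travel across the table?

2.7

From (8.8, 1.1) to (6.1, 0.8), the white capsule covered √(2.7² + 0.3²) ≈ 2.7 units.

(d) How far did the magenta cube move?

0.8

From (1.6, 5.2) to (1.8, 6.0), the magenta cube covered √(0.2² + 0.8²) ≈ 0.8 units.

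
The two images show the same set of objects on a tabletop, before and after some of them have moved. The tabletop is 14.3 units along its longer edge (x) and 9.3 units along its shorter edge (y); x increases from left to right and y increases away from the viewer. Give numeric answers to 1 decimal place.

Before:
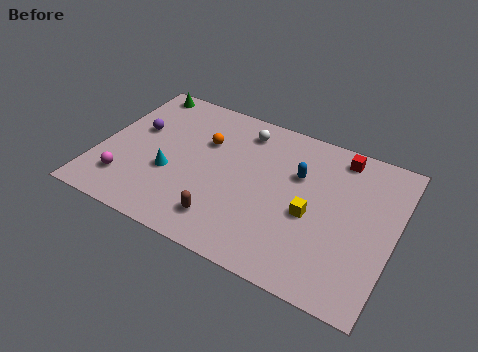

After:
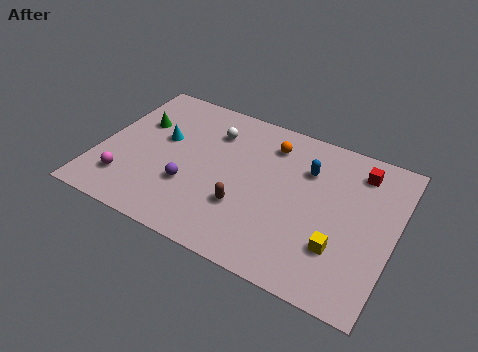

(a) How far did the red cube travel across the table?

1.1

From (11.3, 8.1) to (12.3, 7.6), the red cube covered √(1.0² + 0.5²) ≈ 1.1 units.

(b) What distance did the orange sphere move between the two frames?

3.3

The orange sphere was near (4.9, 6.2) before and (8.0, 7.4) after, so it travelled √(3.1² + 1.2²) ≈ 3.3 units.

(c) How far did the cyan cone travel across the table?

2.1

The cyan cone moved from about (3.6, 3.5) to (2.9, 5.5), a distance of √(0.7² + 2.0²) ≈ 2.1.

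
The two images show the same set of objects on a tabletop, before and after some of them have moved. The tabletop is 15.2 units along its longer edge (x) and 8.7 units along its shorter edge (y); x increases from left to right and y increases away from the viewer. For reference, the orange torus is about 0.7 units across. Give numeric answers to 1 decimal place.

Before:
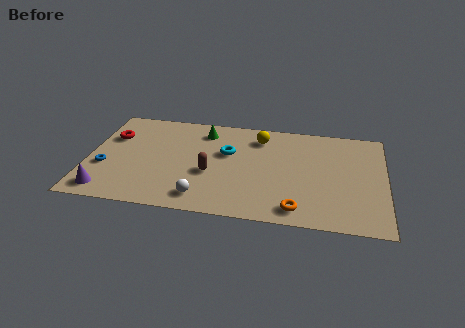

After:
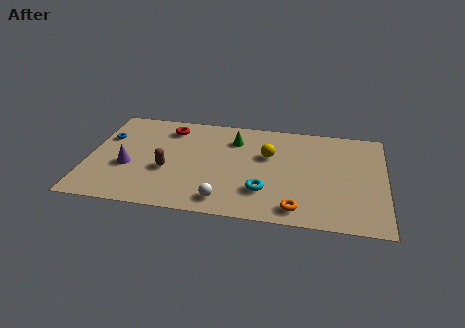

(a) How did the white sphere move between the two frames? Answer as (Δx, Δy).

(1.1, -0.1)

The white sphere was at about (6.0, 1.4) and moved to about (7.1, 1.3).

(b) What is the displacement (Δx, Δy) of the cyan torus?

(2.0, -3.0)

From the two frames, the cyan torus sits at roughly (7.1, 5.4) before and (9.1, 2.4) after.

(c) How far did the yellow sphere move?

1.6

The yellow sphere moved from about (8.7, 7.0) to (9.2, 5.5), a distance of √(0.5² + 1.5²) ≈ 1.6.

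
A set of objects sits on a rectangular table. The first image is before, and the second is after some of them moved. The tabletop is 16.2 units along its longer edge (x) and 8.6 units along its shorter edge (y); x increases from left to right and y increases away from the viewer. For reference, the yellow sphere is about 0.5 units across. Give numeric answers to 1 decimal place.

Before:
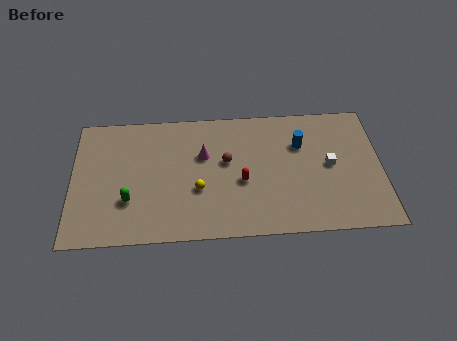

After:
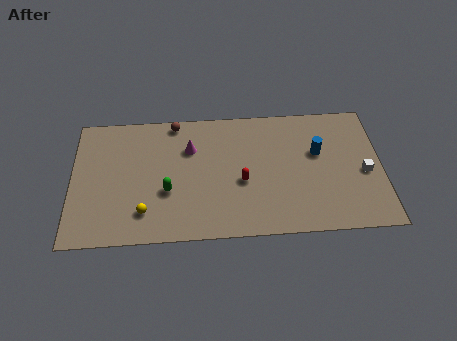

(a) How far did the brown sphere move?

3.9

From (8.1, 5.0) to (5.4, 7.8), the brown sphere covered √(2.7² + 2.8²) ≈ 3.9 units.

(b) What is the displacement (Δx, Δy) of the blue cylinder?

(0.9, -0.6)

From the two frames, the blue cylinder sits at roughly (12.0, 5.9) before and (12.9, 5.3) after.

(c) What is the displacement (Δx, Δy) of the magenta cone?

(-0.7, 0.5)

The magenta cone was at about (6.9, 5.5) and moved to about (6.2, 6.0).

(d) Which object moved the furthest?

the brown sphere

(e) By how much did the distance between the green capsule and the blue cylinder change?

-1.4

They were about 9.6 units apart before and 8.2 after — 1.4 units closer together.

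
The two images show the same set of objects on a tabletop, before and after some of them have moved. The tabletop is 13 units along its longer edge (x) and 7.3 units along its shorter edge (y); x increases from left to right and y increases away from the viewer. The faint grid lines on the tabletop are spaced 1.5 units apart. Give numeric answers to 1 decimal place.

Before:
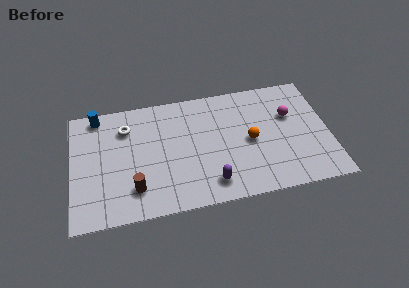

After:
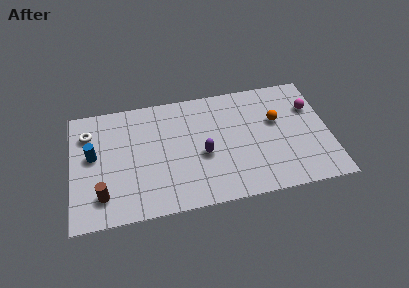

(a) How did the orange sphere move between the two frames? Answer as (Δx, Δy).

(1.4, 1.0)

The orange sphere started near (9.0, 3.5) and ended near (10.4, 4.5).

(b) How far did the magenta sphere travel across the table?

1.1

The magenta sphere was near (11.1, 4.7) before and (12.2, 5.0) after, so it travelled √(1.1² + 0.3²) ≈ 1.1 units.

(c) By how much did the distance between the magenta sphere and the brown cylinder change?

+2.7

The distance was about 8.5 in the first image and 11.2 in the second, so they moved 2.7 units further apart.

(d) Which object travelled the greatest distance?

the blue cylinder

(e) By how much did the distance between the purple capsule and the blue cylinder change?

-2.0

Before: roughly 7.6 units apart; after: 5.6. That's 2.0 units closer together.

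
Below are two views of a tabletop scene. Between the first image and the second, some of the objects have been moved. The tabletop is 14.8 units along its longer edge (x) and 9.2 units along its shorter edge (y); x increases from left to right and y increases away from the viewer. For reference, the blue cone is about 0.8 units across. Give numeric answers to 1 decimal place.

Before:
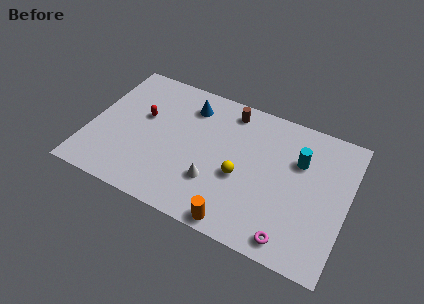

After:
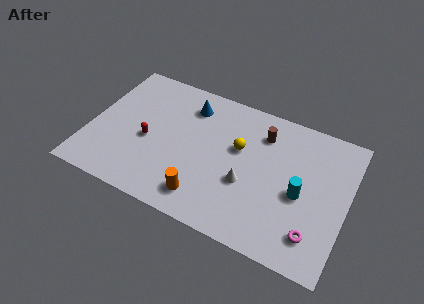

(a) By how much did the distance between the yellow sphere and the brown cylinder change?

-2.3

Before: roughly 4.2 units apart; after: 1.9. That's 2.3 units closer together.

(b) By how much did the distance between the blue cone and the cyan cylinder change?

+0.9

Before: roughly 6.6 units apart; after: 7.5. That's 0.9 units further apart.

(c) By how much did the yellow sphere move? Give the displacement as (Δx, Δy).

(-0.3, 1.8)

The yellow sphere was at about (8.8, 3.8) and moved to about (8.5, 5.6).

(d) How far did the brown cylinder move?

2.2

From (7.7, 7.9) to (9.7, 7.1), the brown cylinder covered √(2.0² + 0.8²) ≈ 2.2 units.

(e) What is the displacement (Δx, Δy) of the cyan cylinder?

(0.3, -2.1)

The cyan cylinder was at about (11.9, 6.2) and moved to about (12.2, 4.1).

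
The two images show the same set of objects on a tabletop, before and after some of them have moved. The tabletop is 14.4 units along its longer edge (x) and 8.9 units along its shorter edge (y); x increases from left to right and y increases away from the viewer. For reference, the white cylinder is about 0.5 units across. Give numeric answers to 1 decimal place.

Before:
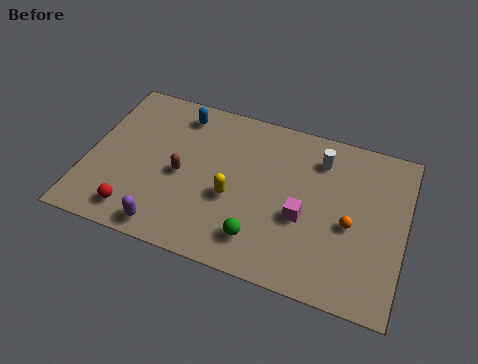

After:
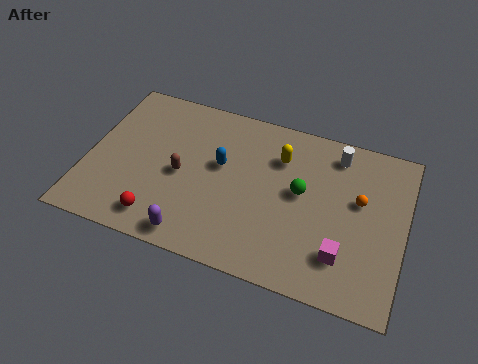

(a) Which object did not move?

the brown capsule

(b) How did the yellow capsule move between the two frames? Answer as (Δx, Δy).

(1.9, 2.9)

The yellow capsule was at about (6.7, 3.6) and moved to about (8.6, 6.5).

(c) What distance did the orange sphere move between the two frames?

1.4

From (12.0, 3.9) to (12.3, 5.3), the orange sphere covered √(0.3² + 1.4²) ≈ 1.4 units.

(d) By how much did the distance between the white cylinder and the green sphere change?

-2.7

They were about 5.7 units apart before and 3.0 after — 2.7 units closer together.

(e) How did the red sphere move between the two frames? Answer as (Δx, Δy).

(1.1, 0.0)

The red sphere was at about (2.5, 1.4) and moved to about (3.6, 1.4).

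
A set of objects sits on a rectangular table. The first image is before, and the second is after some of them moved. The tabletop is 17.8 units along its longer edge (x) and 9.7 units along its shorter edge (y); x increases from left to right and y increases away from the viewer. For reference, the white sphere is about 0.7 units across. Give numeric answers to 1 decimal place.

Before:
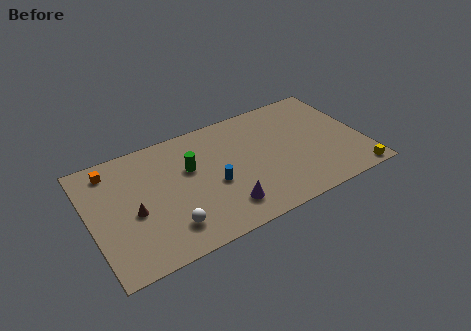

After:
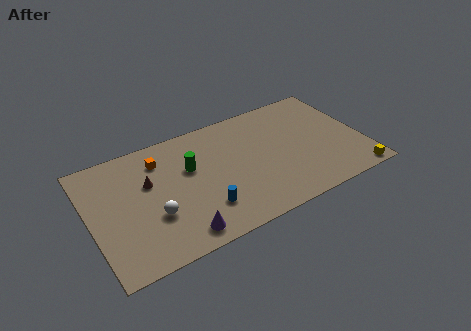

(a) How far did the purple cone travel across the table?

3.1

The purple cone was near (8.3, 2.0) before and (5.3, 1.3) after, so it travelled √(3.0² + 0.7²) ≈ 3.1 units.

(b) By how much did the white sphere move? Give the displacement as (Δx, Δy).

(-0.8, 1.3)

The white sphere started near (4.7, 2.1) and ended near (3.9, 3.4).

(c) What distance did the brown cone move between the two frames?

2.2

From (2.7, 4.2) to (3.9, 6.1), the brown cone covered √(1.2² + 1.9²) ≈ 2.2 units.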